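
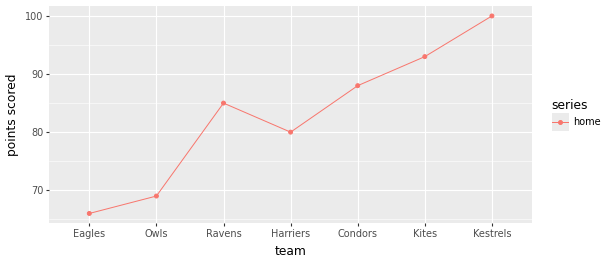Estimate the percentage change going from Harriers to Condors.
Harriers ≈ 80, Condors ≈ 90; (90 − 80) / 80 ≈ +12.5%.

≈ +12.5%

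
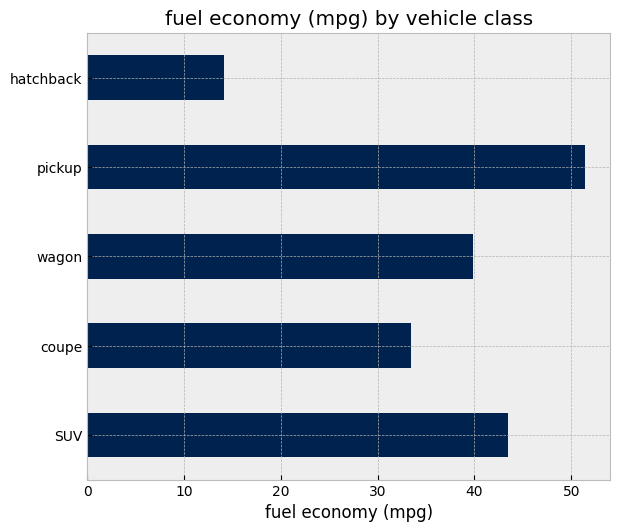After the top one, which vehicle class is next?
SUV

Top 3: pickup ≈ 50, SUV ≈ 45, wagon ≈ 40.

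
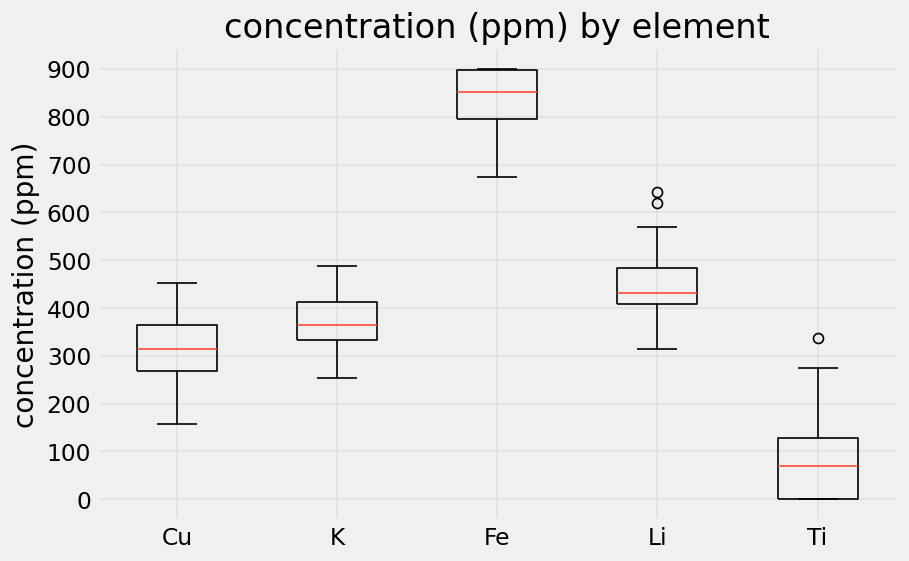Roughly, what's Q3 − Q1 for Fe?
Q3 ≈ 900, Q1 ≈ 800; IQR ≈ 100.

≈ 100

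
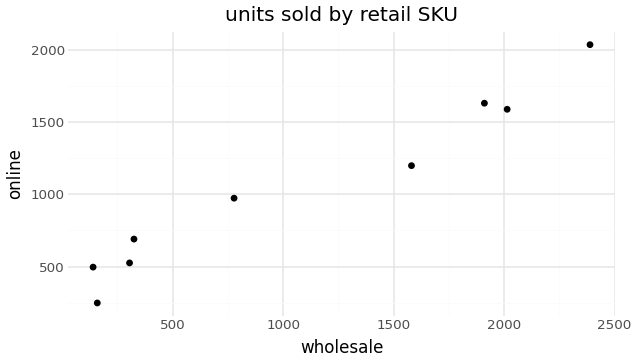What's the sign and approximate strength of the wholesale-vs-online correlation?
positive, strong

Points are positively correlated; strong (|r| ≈ 1.0).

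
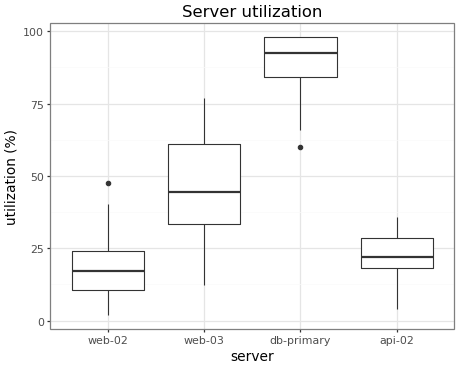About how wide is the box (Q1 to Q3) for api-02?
≈ 10

Q3 ≈ 30, Q1 ≈ 20; IQR ≈ 10.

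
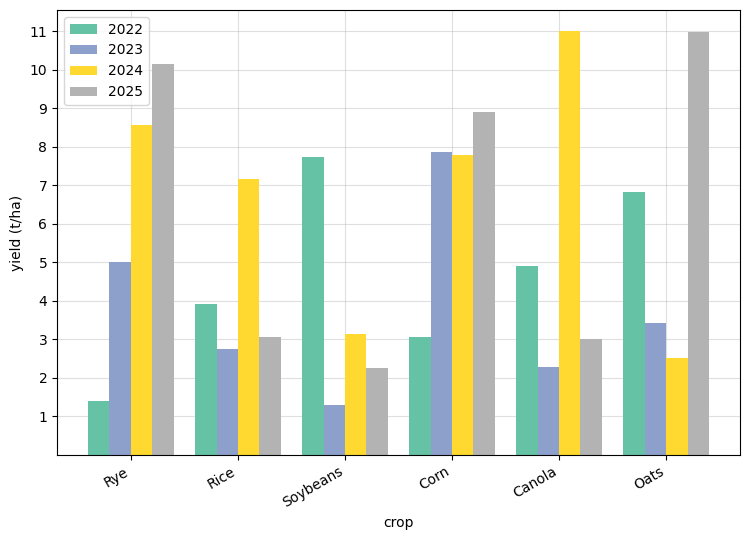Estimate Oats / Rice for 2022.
Oats ≈ 7, Rice ≈ 4; 7/4 ≈ 1.75.

≈ 1.75×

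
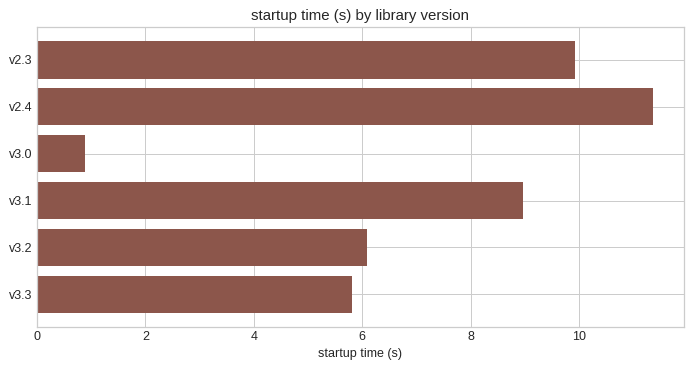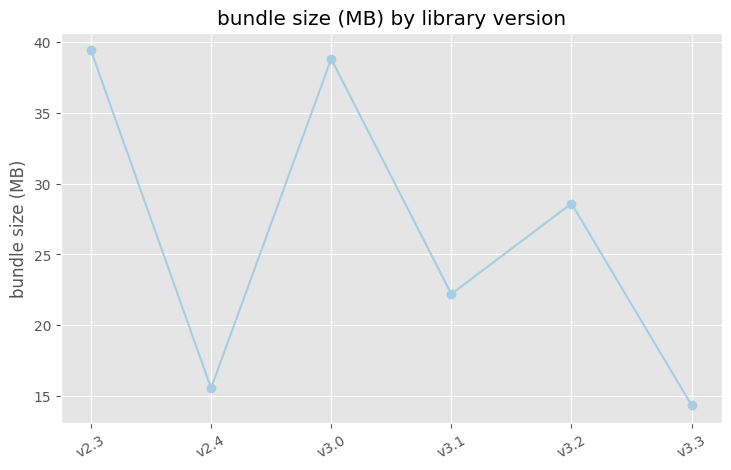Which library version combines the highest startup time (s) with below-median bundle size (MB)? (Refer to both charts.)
v2.4

Chart 2 median bundle size (MB) ≈ 25; below-median library versions: v2.4, v3.1, v3.3. Among those, v2.4 has the highest startup time (s) (≈ 12).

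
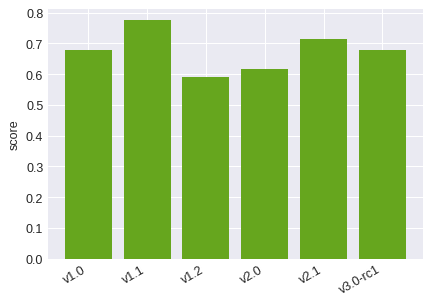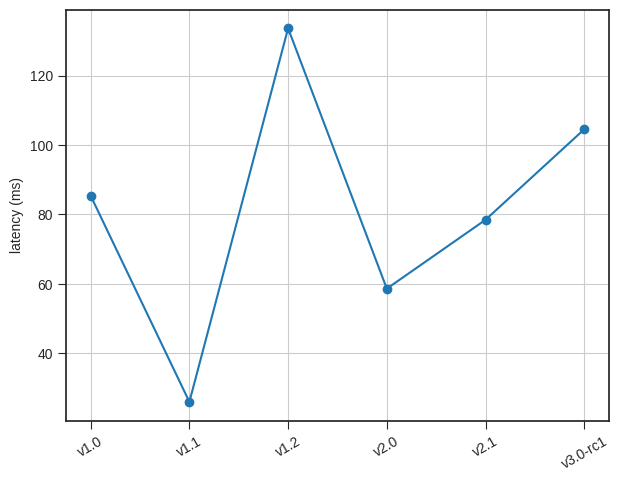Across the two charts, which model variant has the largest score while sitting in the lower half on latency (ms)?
Chart 2 median latency (ms) ≈ 80; below-median model variants: v1.1, v2.0, v2.1. Among those, v1.1 has the highest score (≈ 0.8).

v1.1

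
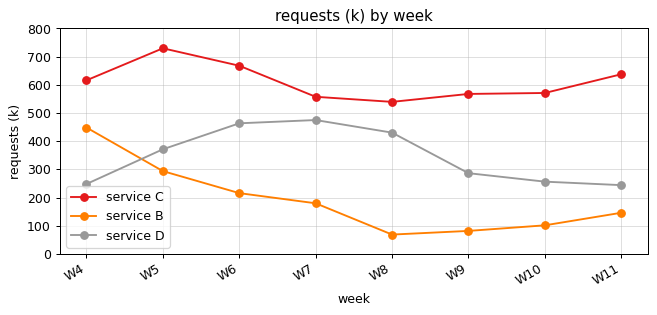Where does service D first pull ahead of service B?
W4: service D ≈ 200 vs service B ≈ 400 (not yet); W5: service D ≈ 400 vs service B ≈ 300 (first crossover).

W5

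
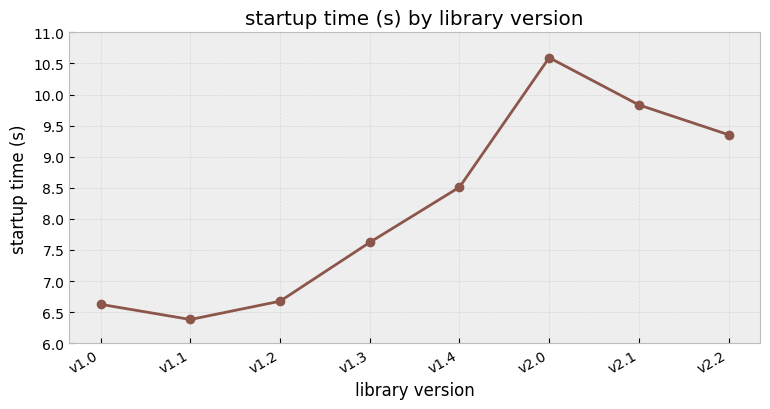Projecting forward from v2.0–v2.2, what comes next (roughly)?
≈ 9

Last three: 10.5, 10.0, 9.5 → slope ≈ -0.5/step → next ≈ 9.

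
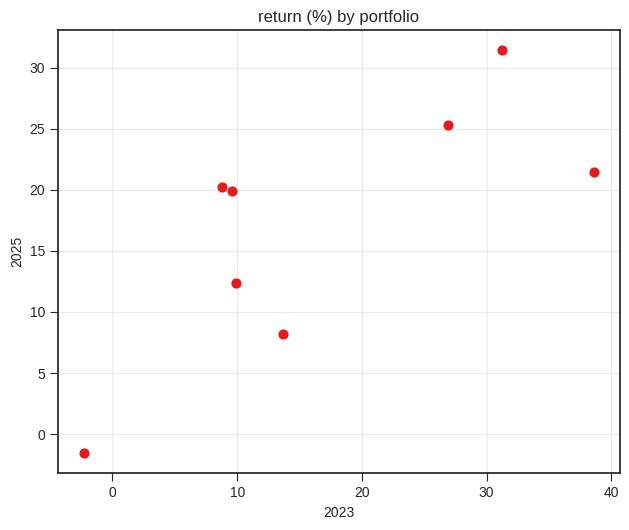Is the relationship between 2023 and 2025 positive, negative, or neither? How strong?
positive, strong

Points are positively correlated; strong (|r| ≈ 0.8).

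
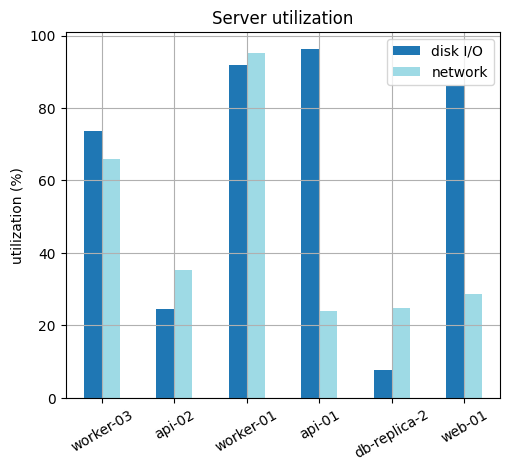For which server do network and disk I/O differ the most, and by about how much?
api-01, ≈ 80 %

api-01: network ≈ 20, disk I/O ≈ 100 → gap ≈ 80. Next-largest (web-01) is only ≈ 60.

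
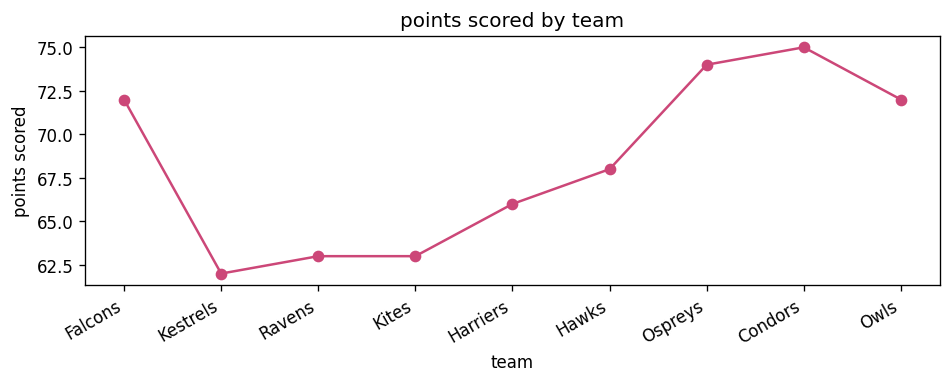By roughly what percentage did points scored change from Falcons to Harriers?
Falcons ≈ 72, Harriers ≈ 66; (66 − 72) / 72 ≈ -8.3%.

≈ -8.3%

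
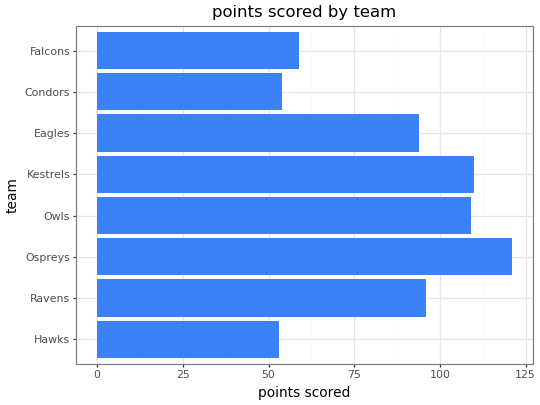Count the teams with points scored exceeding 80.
5

Above 80: Ravens, Ospreys, Owls, Kestrels, Eagles.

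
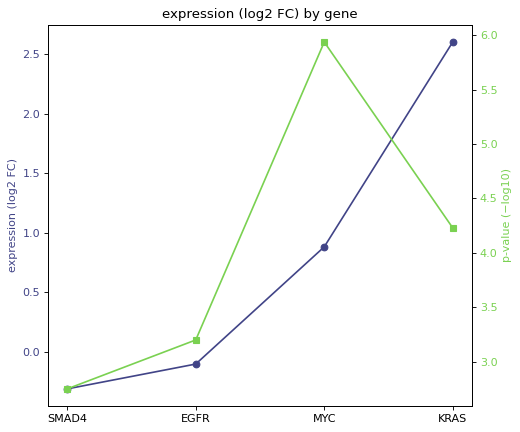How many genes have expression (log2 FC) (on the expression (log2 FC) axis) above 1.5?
Above 1.5: KRAS.

1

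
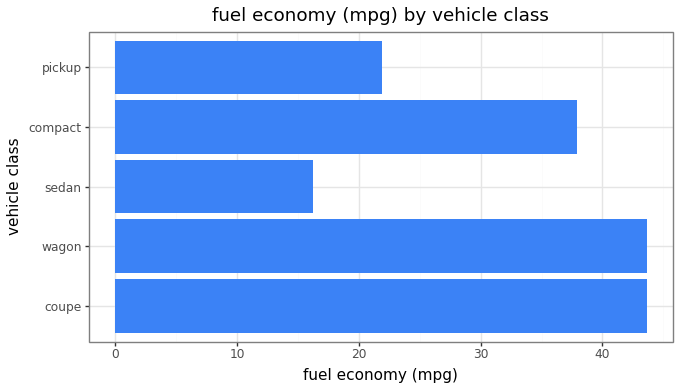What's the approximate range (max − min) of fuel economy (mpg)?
≈ 30

Max wagon ≈ 45, min sedan ≈ 15; range ≈ 30.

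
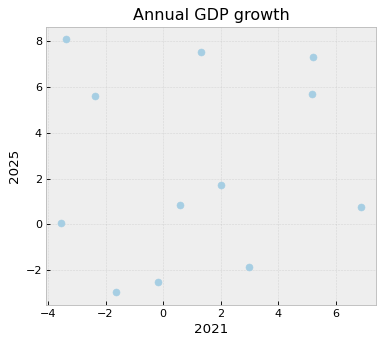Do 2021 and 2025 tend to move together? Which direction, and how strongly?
no clear correlation

Points are roughly uncorrelated; weak (|r| ≈ 0.1).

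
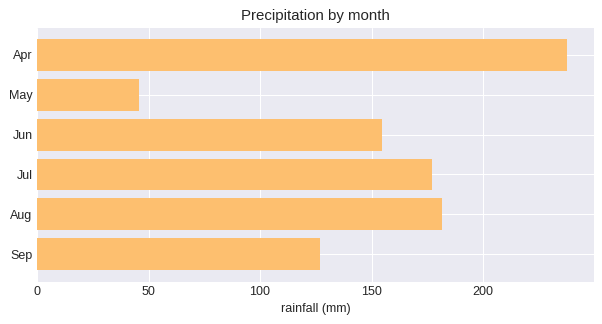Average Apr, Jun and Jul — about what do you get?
≈ 193

(240 + 160 + 180) / 3 ≈ 193.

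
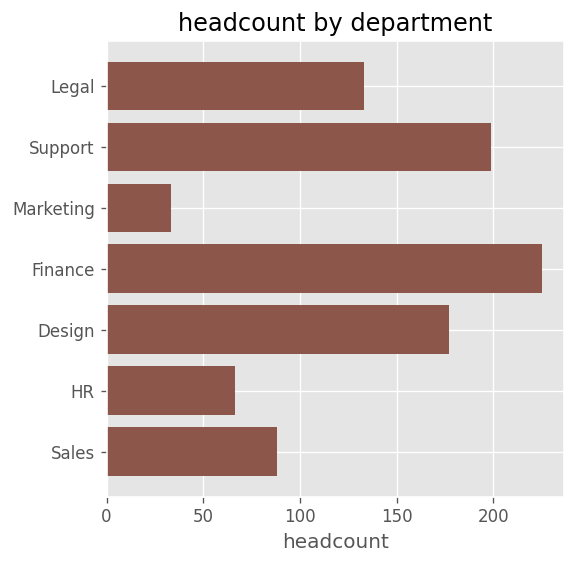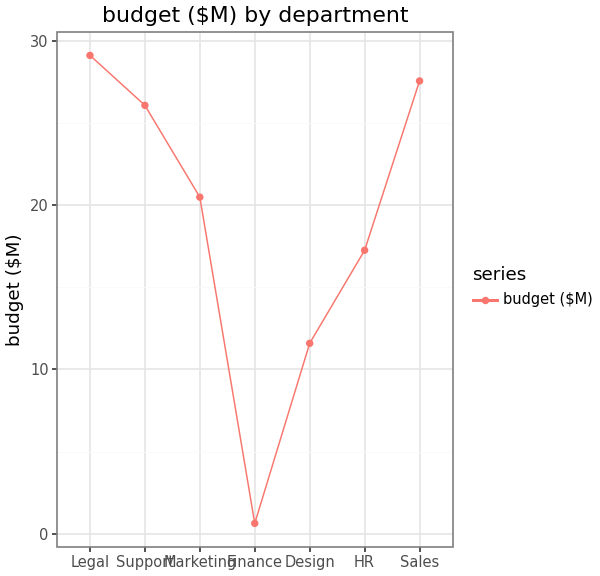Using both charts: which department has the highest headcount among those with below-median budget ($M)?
Finance

Chart 2 median budget ($M) ≈ 20; below-median departments: Finance, Design, HR. Among those, Finance has the highest headcount (≈ 225).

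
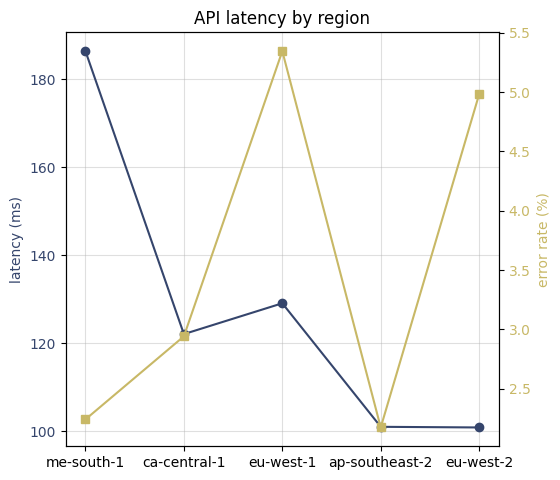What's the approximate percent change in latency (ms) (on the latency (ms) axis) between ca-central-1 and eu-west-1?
≈ +8.3%

ca-central-1 ≈ 120, eu-west-1 ≈ 130; (130 − 120) / 120 ≈ +8.3%.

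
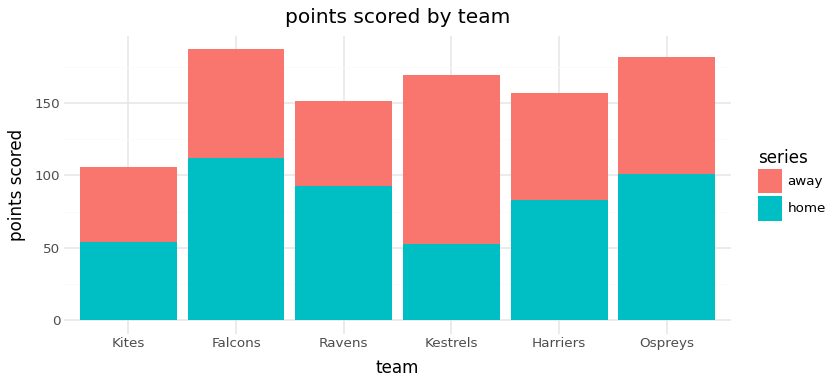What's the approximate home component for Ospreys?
home top ≈ 100, bottom ≈ 0; segment ≈ 100.

≈ 100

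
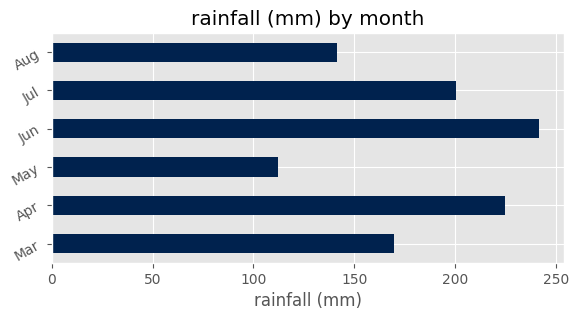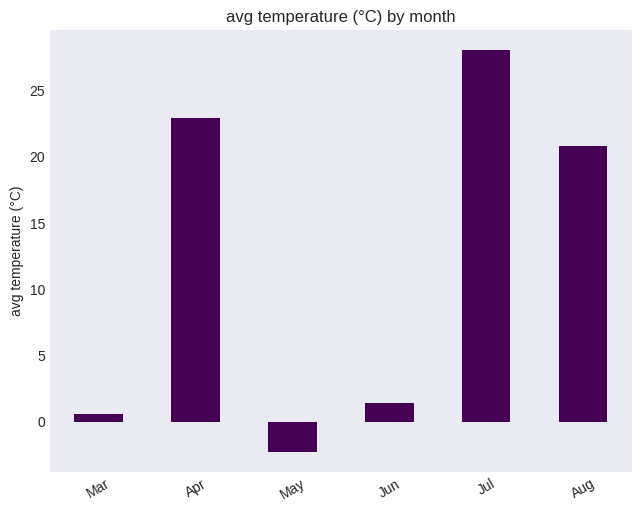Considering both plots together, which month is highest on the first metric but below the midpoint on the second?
Jun

Chart 2 median avg temperature (°C) ≈ 10; below-median months: Mar, May, Jun. Among those, Jun has the highest rainfall (mm) (≈ 250).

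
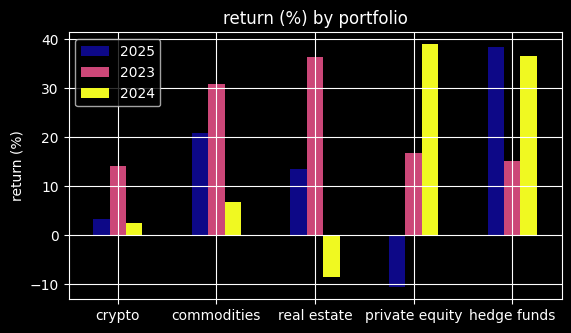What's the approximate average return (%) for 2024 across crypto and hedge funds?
≈ 18

(0 + 35) / 2 ≈ 18.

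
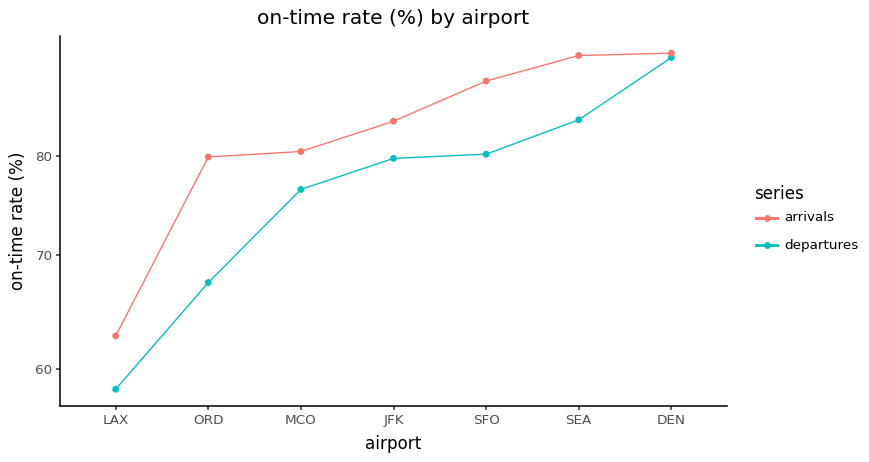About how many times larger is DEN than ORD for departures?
DEN ≈ 90, ORD ≈ 65; 90/65 ≈ 1.38.

≈ 1.38×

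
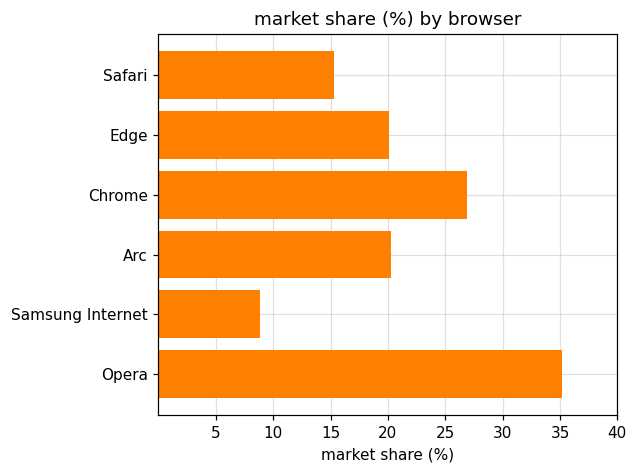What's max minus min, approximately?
Max Opera ≈ 35, min Samsung Internet ≈ 10; range ≈ 25.

≈ 25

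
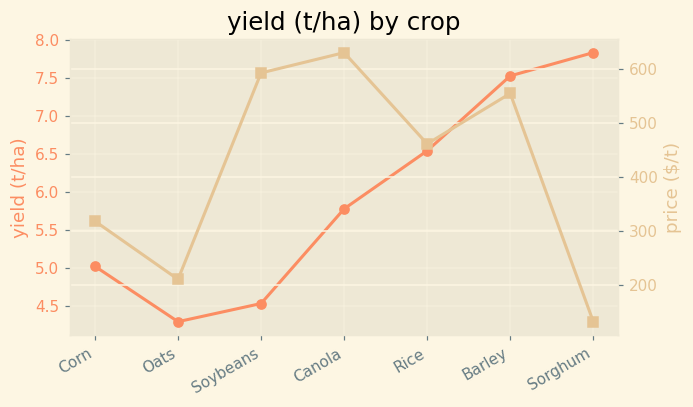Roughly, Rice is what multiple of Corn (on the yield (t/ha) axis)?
Rice ≈ 6.5, Corn ≈ 5.0; 6.5/5.0 ≈ 1.3.

≈ 1.3×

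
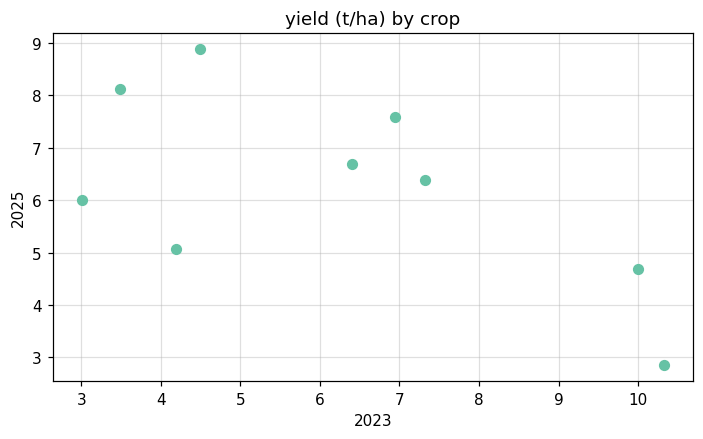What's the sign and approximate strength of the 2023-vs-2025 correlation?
Points are negatively correlated; moderate (|r| ≈ 0.6).

negative, moderate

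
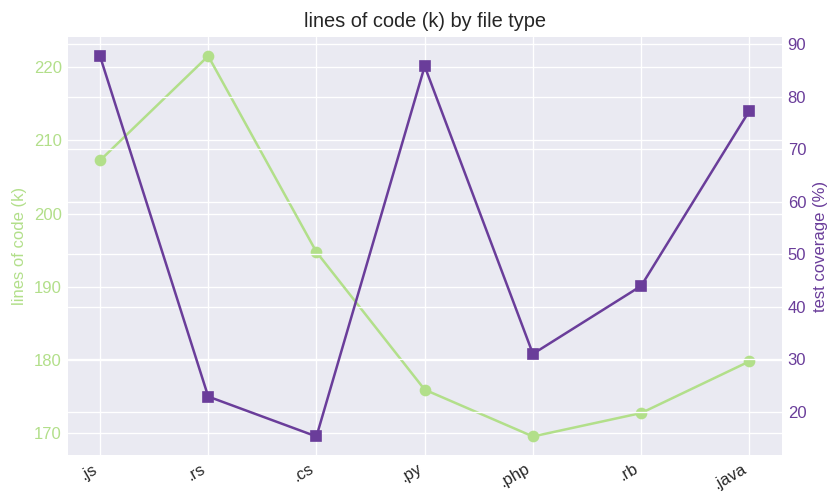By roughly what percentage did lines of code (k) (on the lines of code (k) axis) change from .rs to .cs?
≈ -11.4%

.rs ≈ 220, .cs ≈ 195; (195 − 220) / 220 ≈ -11.4%.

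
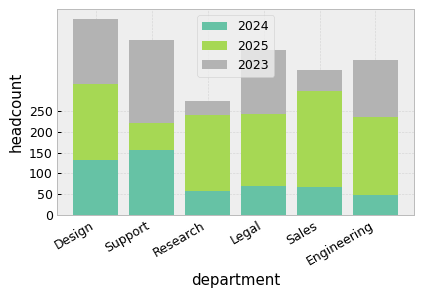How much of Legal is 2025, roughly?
≈ 200

2025 top ≈ 250, bottom ≈ 50; segment ≈ 200.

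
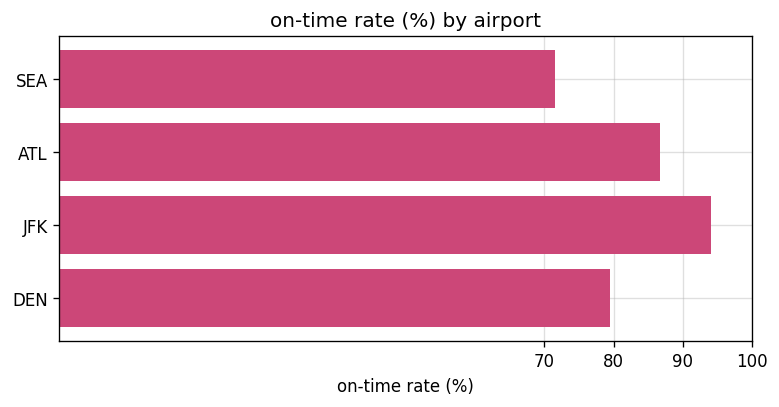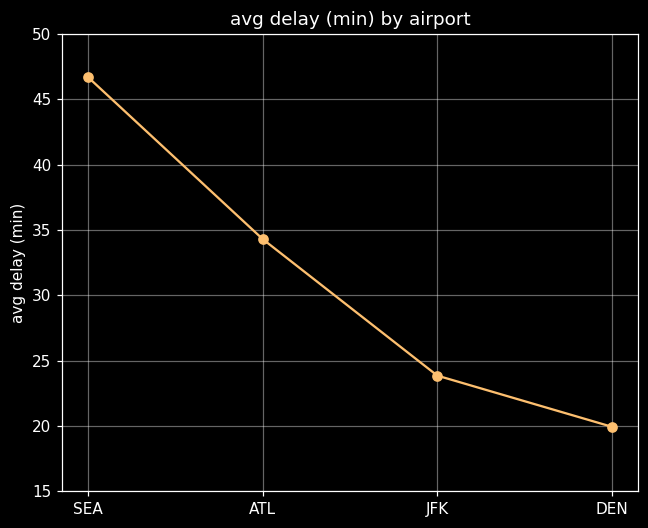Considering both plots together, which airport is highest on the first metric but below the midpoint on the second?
Chart 2 median avg delay (min) ≈ 30; below-median airports: JFK, DEN. Among those, JFK has the highest on-time rate (%) (≈ 90).

JFK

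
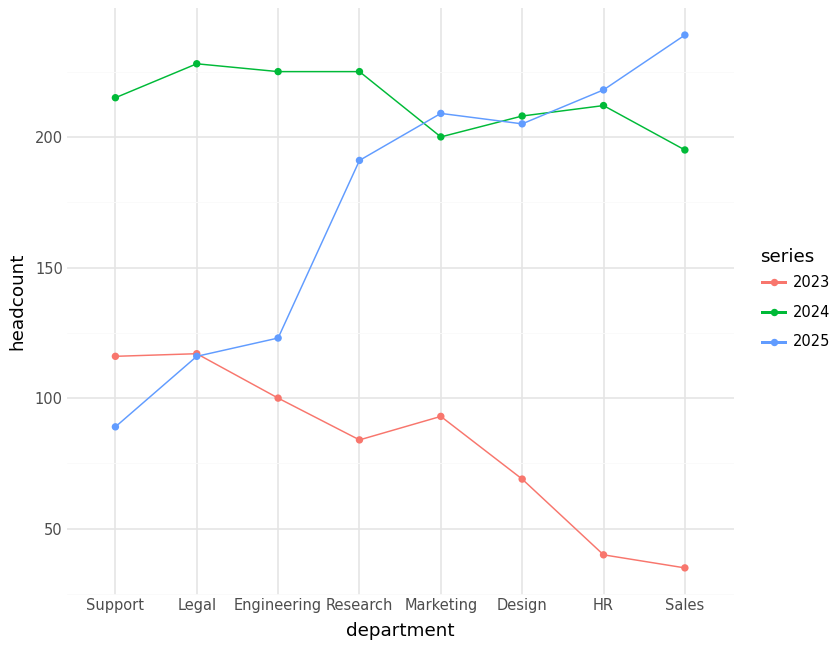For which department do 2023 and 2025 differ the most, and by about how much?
Sales: 2023 ≈ 40, 2025 ≈ 240 → gap ≈ 200. Next-largest (HR) is only ≈ 180.

Sales, ≈ 200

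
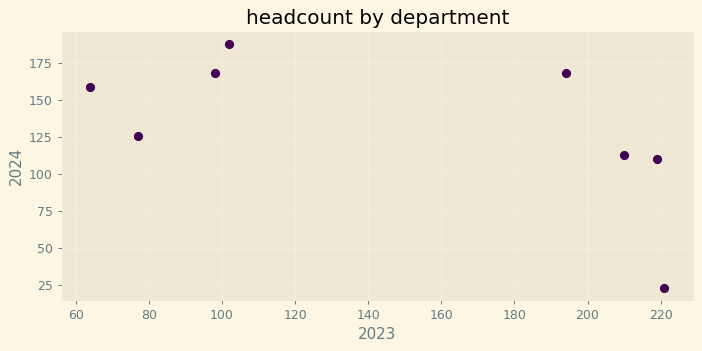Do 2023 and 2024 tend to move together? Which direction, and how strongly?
negative, moderate

Points are negatively correlated; moderate (|r| ≈ 0.6).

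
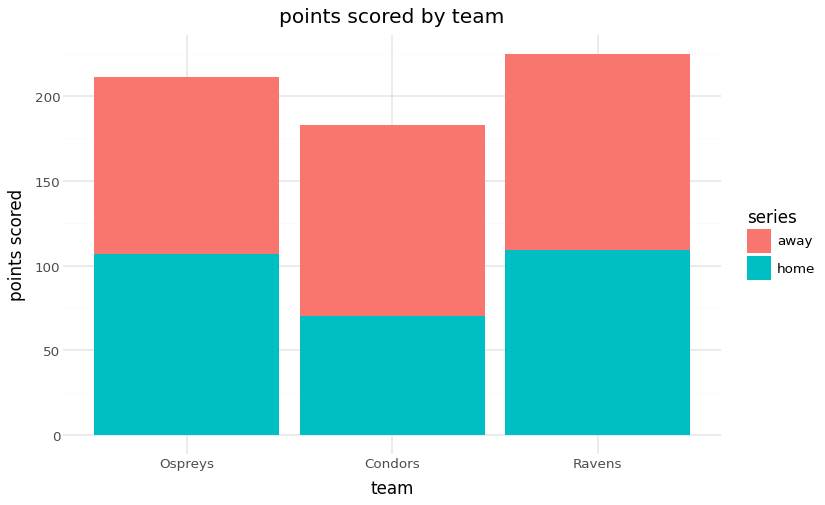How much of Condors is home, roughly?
≈ 80

home top ≈ 80, bottom ≈ 0; segment ≈ 80.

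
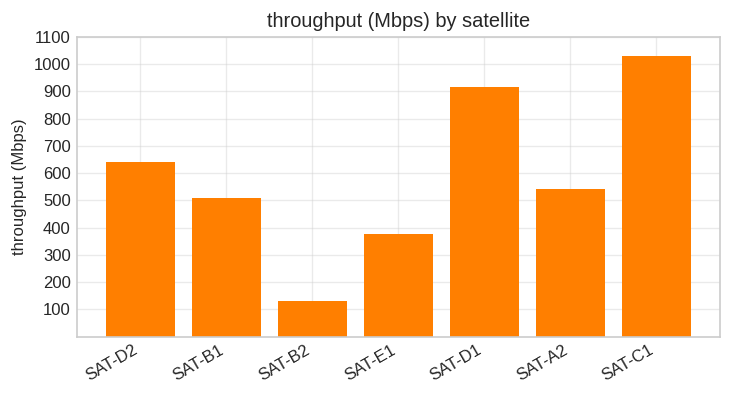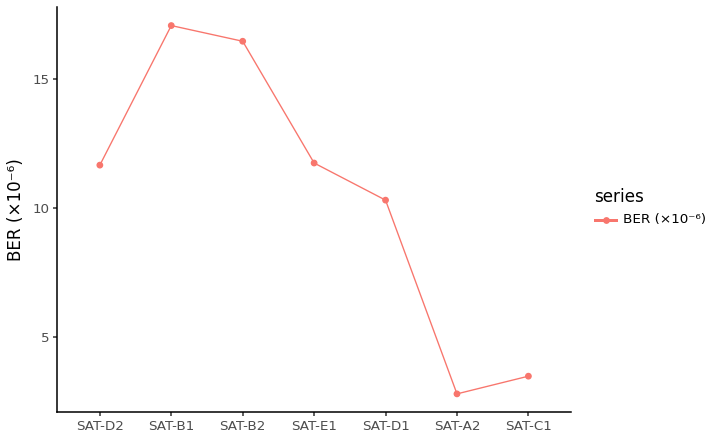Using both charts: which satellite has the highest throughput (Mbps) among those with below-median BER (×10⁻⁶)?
Chart 2 median BER (×10⁻⁶) ≈ 12; below-median satellites: SAT-D1, SAT-A2, SAT-C1. Among those, SAT-C1 has the highest throughput (Mbps) (≈ 1000).

SAT-C1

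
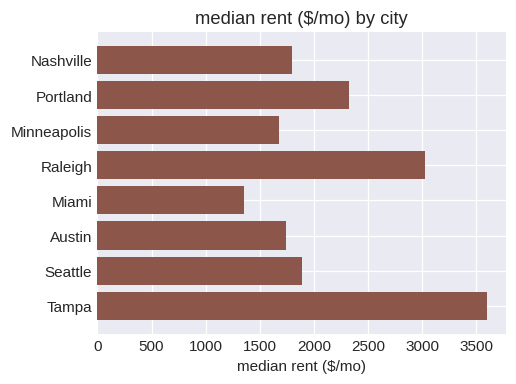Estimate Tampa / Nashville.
≈ 1.75×

Tampa ≈ 3500, Nashville ≈ 2000; 3500/2000 ≈ 1.75.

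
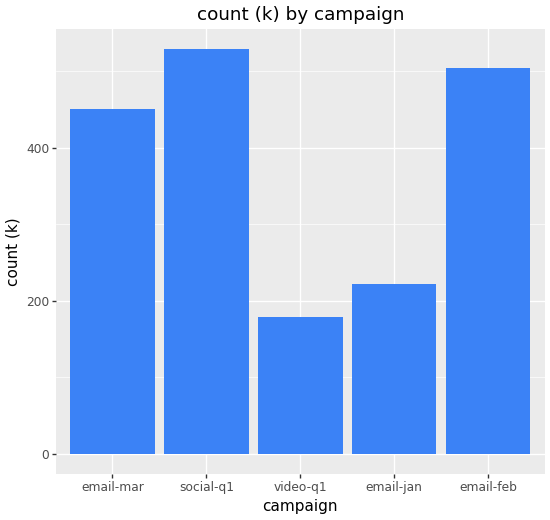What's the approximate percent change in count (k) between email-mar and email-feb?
≈ +11.1%

email-mar ≈ 450, email-feb ≈ 500; (500 − 450) / 450 ≈ +11.1%.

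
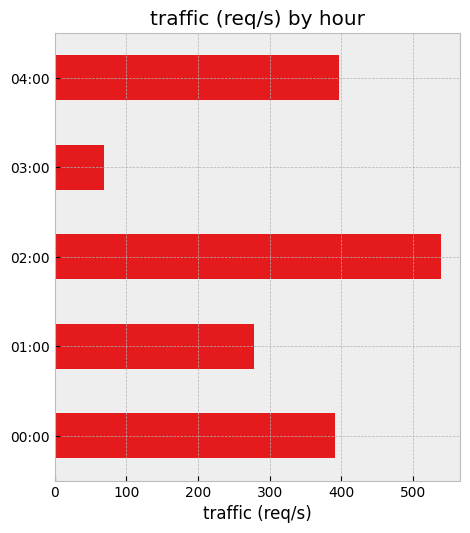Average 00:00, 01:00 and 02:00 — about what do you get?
≈ 417

(400 + 300 + 550) / 3 ≈ 417.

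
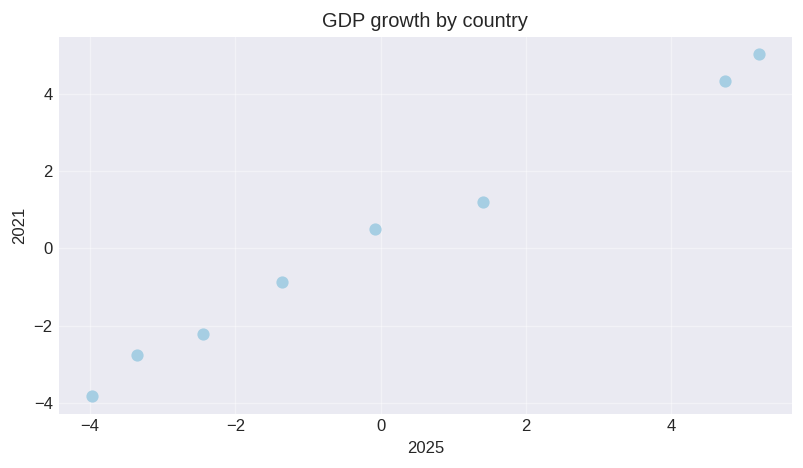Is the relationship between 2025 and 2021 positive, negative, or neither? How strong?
Points are positively correlated; strong (|r| ≈ 1.0).

positive, strong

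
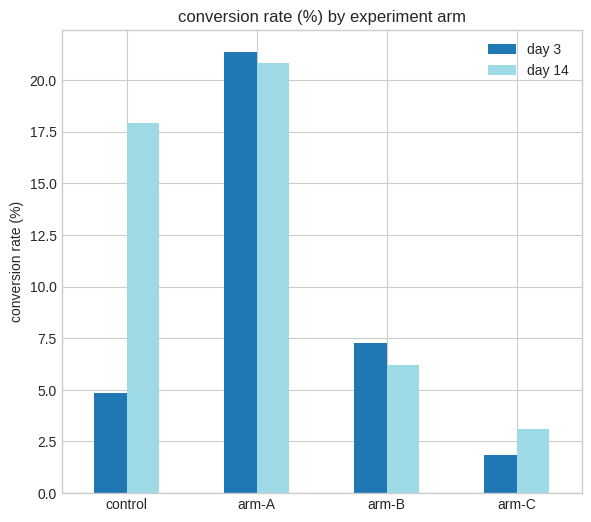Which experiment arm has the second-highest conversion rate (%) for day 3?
Top 3 for day 3: arm-A ≈ 22, arm-B ≈ 8, control ≈ 4.

arm-B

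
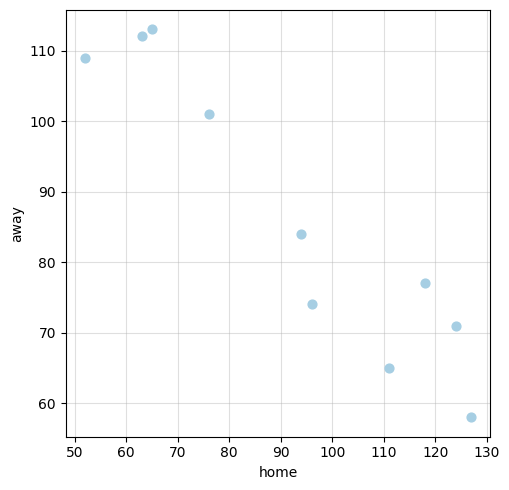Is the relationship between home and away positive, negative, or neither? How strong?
negative, strong

Points are negatively correlated; strong (|r| ≈ 0.9).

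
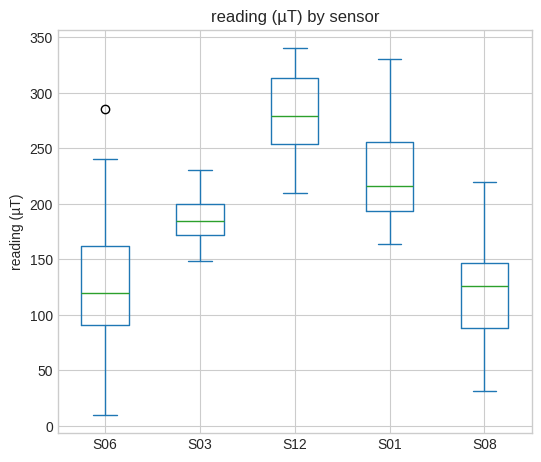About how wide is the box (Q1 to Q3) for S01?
Q3 ≈ 260, Q1 ≈ 200; IQR ≈ 60.

≈ 60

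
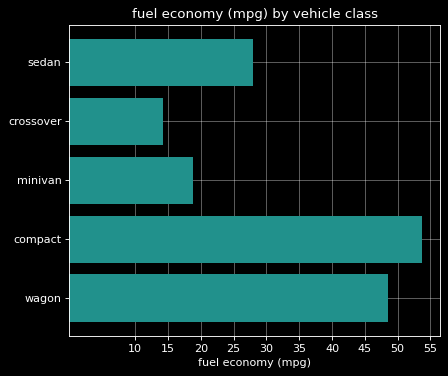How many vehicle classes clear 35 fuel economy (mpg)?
2

Above 35: compact, wagon.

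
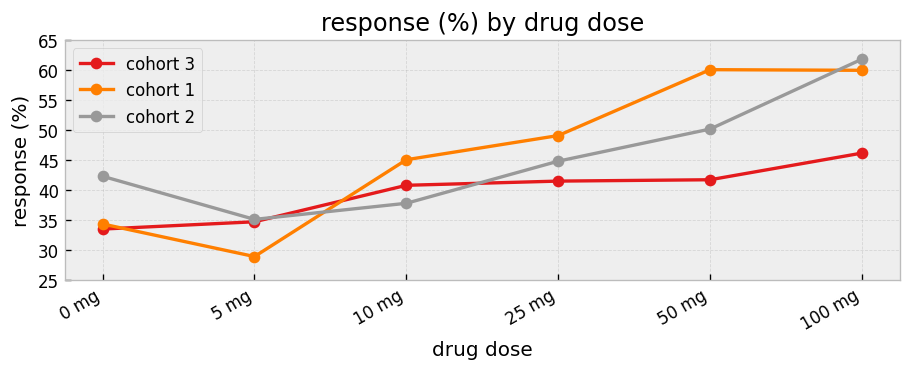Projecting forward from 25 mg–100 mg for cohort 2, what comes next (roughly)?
≈ 67.5

Last three: 45, 50, 60 → slope ≈ 7.5/step → next ≈ 67.5.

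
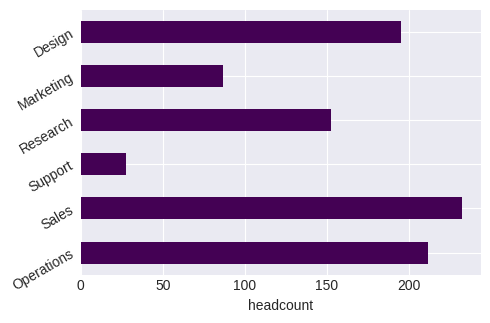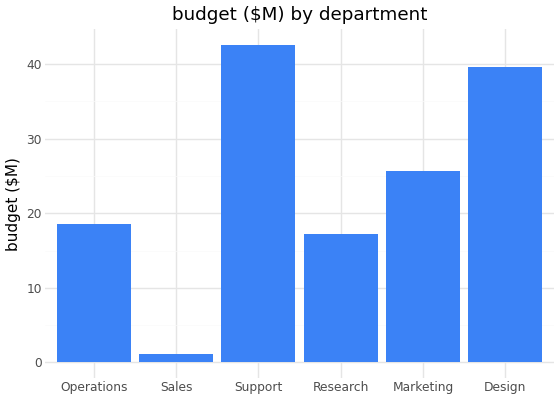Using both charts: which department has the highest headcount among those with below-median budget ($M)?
Chart 2 median budget ($M) ≈ 20; below-median departments: Operations, Sales, Research. Among those, Sales has the highest headcount (≈ 225).

Sales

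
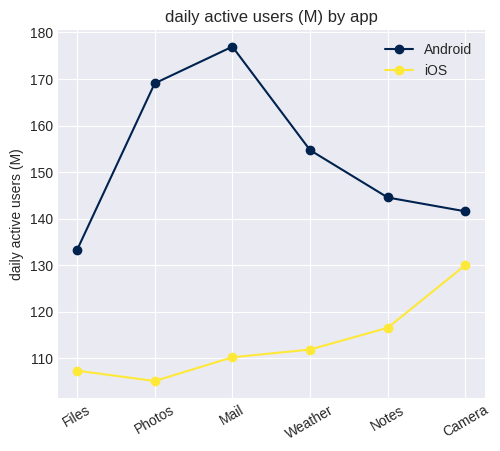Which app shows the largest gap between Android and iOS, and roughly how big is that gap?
Mail: Android ≈ 180, iOS ≈ 110 → gap ≈ 70. Next-largest (Photos) is only ≈ 60.

Mail, ≈ 70 M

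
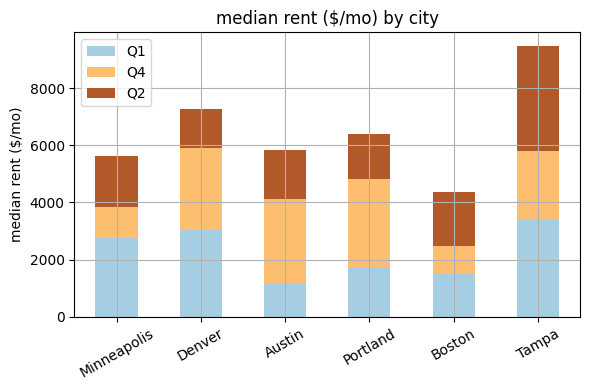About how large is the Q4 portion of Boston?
≈ 1000

Q4 top ≈ 2000, bottom ≈ 1000; segment ≈ 1000.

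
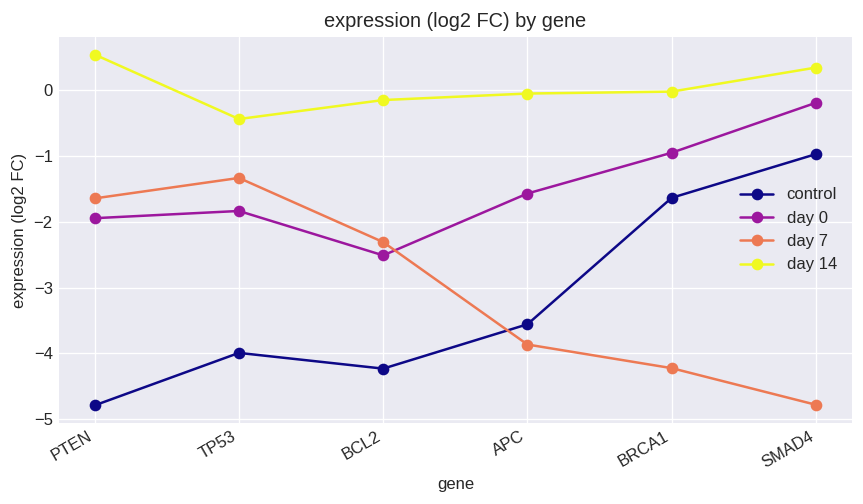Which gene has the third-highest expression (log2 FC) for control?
APC

Top 4 for control: SMAD4 ≈ -1.0, BRCA1 ≈ -1.5, APC ≈ -3.5, TP53 ≈ -4.0.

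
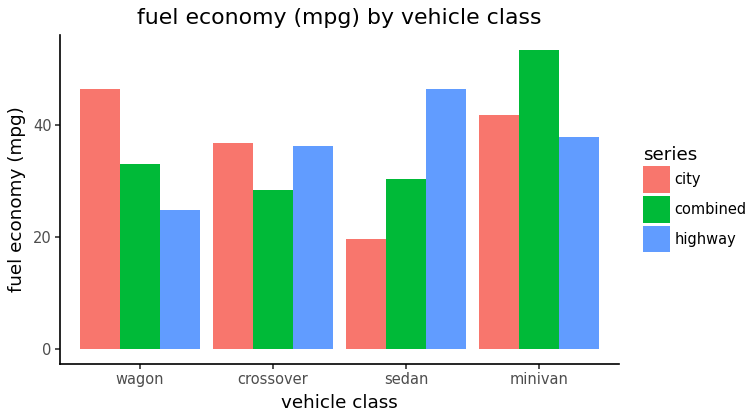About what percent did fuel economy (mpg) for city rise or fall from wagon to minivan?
wagon ≈ 45, minivan ≈ 40; (40 − 45) / 45 ≈ -11.1%.

≈ -11.1%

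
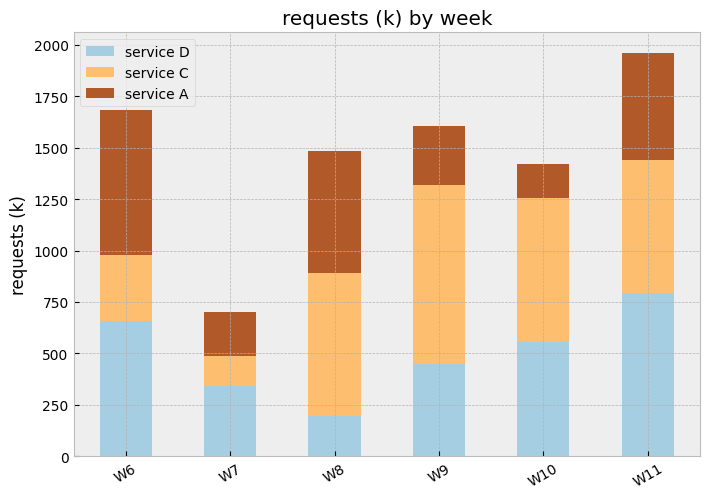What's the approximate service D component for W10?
service D top ≈ 600, bottom ≈ 0; segment ≈ 600.

≈ 600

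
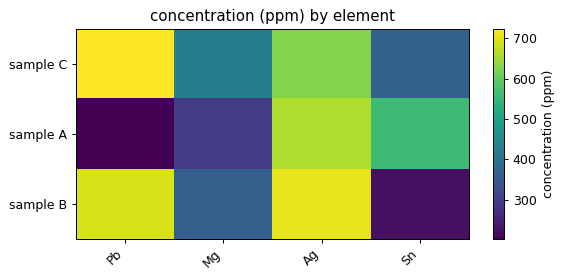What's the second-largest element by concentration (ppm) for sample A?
Sn

Top 3 for sample A: Ag ≈ 650, Sn ≈ 550, Mg ≈ 300.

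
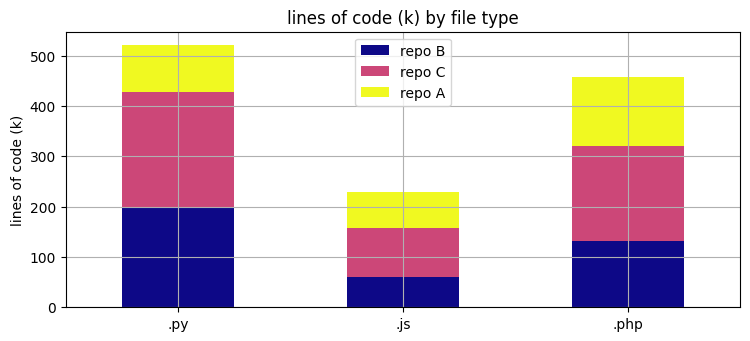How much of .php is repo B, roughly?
≈ 150

repo B top ≈ 150, bottom ≈ 0; segment ≈ 150.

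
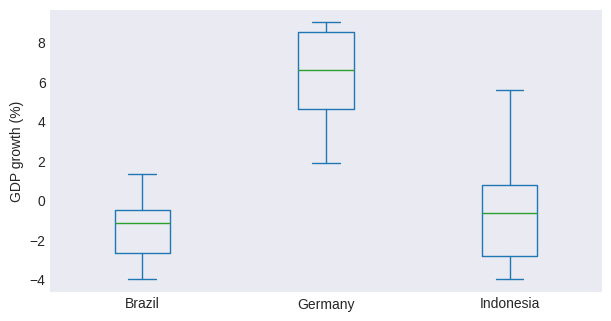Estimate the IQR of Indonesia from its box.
Q3 ≈ 1, Q1 ≈ -3; IQR ≈ 4.

≈ 4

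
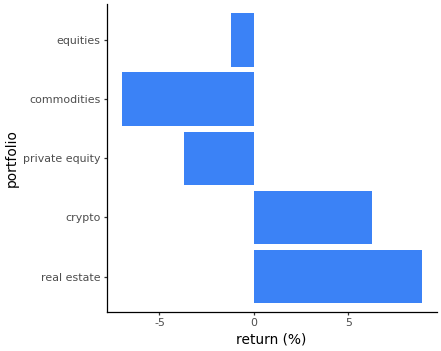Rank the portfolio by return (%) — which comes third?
equities

Top 4: real estate ≈ 8, crypto ≈ 6, equities ≈ -2, private equity ≈ -4.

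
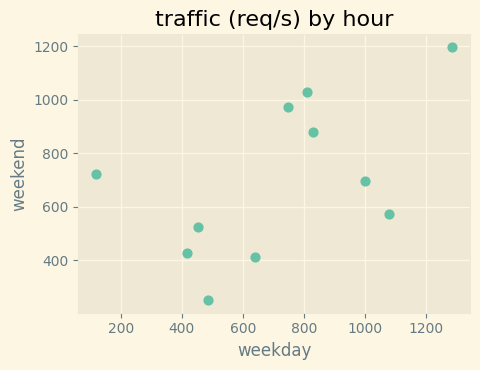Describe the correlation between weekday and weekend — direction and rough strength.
Points are positively correlated; moderate (|r| ≈ 0.5).

positive, moderate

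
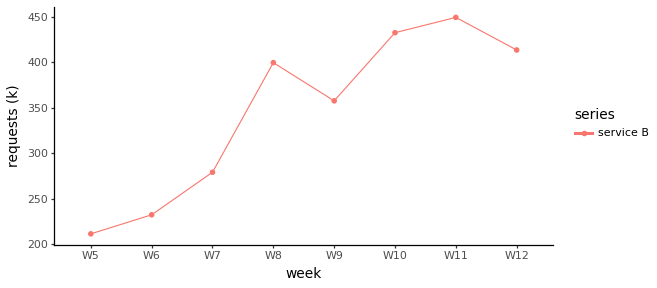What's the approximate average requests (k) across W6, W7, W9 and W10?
(240 + 280 + 360 + 440) / 4 ≈ 330.

≈ 330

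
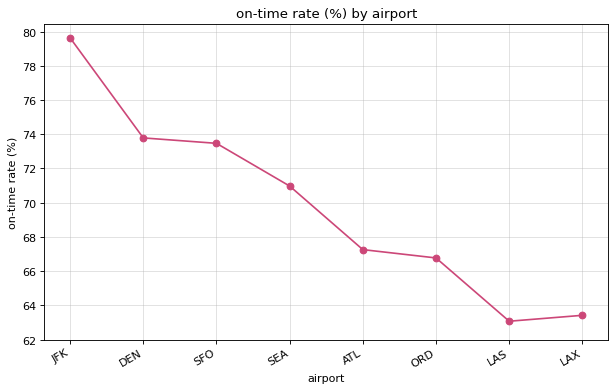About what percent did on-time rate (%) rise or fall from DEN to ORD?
DEN ≈ 74, ORD ≈ 66; (66 − 74) / 74 ≈ -10.8%.

≈ -10.8%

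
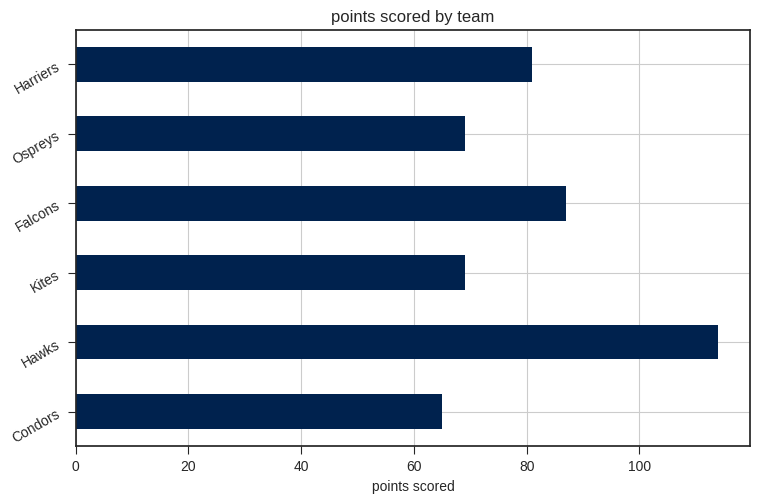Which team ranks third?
Top 4: Hawks ≈ 110, Falcons ≈ 90, Harriers ≈ 80, Ospreys ≈ 70.

Harriers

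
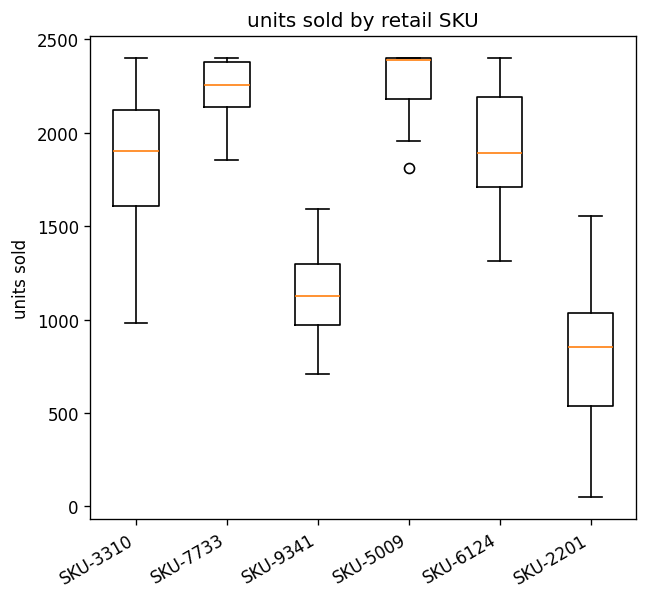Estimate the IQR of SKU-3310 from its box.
≈ 600

Q3 ≈ 2200, Q1 ≈ 1600; IQR ≈ 600.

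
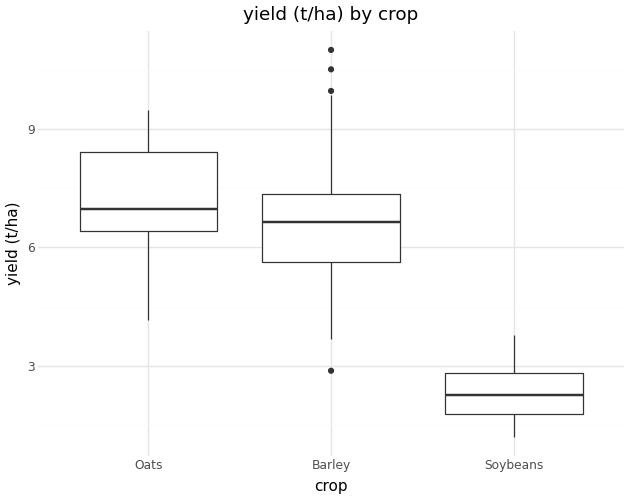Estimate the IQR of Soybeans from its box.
Q3 ≈ 3.0, Q1 ≈ 2.0; IQR ≈ 1.0.

≈ 1.0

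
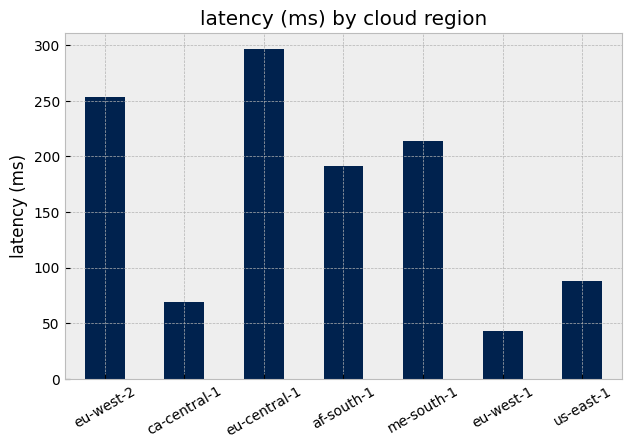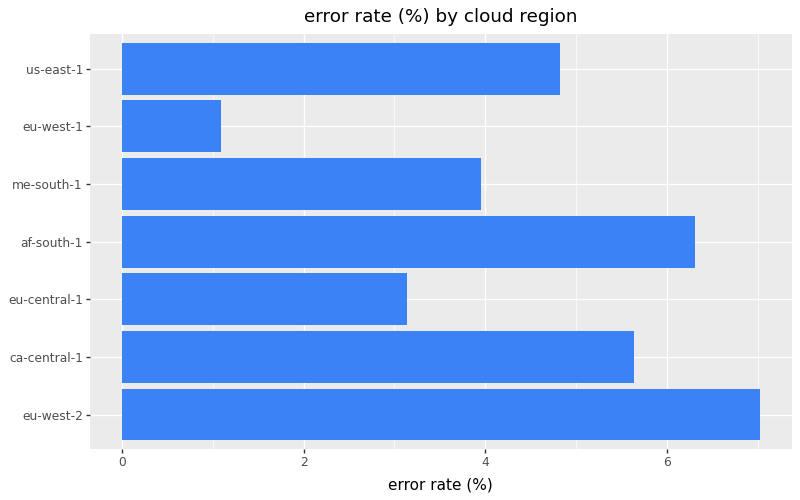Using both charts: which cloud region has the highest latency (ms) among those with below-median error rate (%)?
eu-central-1

Chart 2 median error rate (%) ≈ 5; below-median cloud regions: eu-central-1, me-south-1, eu-west-1. Among those, eu-central-1 has the highest latency (ms) (≈ 300).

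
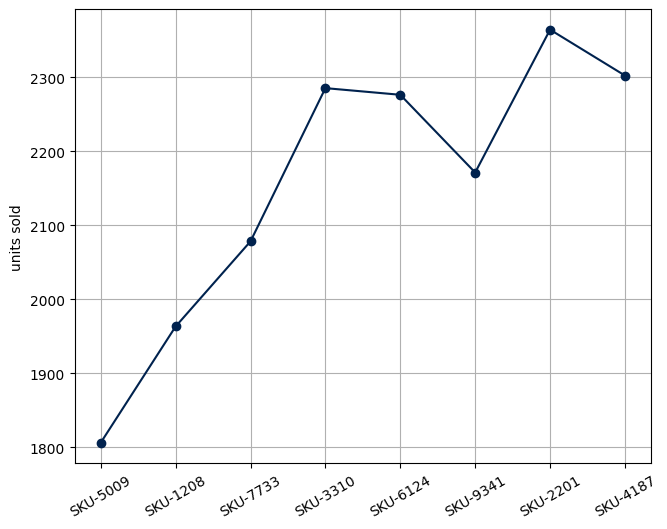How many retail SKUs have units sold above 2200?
Above 2200: SKU-3310, SKU-6124, SKU-2201, SKU-4187.

4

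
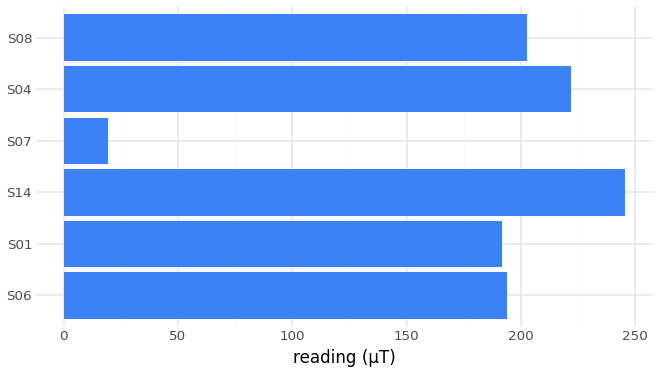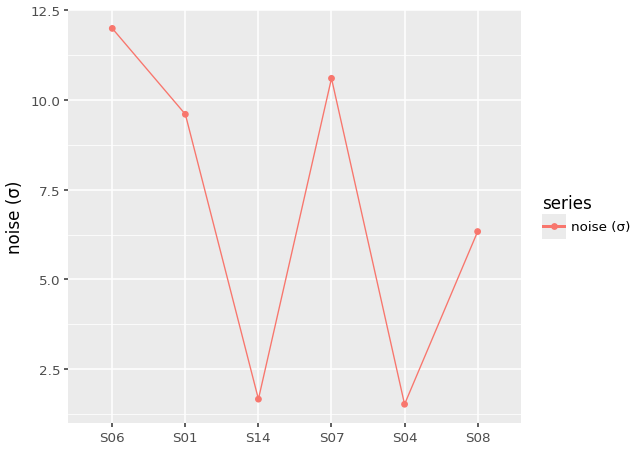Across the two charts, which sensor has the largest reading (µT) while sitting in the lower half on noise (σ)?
S14

Chart 2 median noise (σ) ≈ 8; below-median sensors: S14, S04, S08. Among those, S14 has the highest reading (µT) (≈ 250).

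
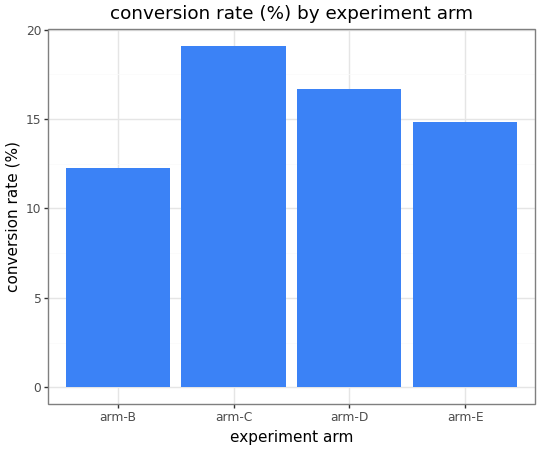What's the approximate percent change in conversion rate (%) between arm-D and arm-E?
arm-D ≈ 16, arm-E ≈ 14; (14 − 16) / 16 ≈ -12.5%.

≈ -12.5%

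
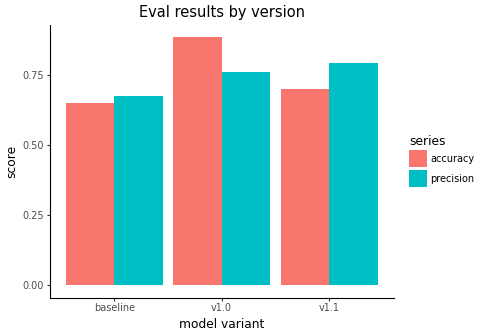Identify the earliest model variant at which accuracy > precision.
v1.0

baseline: accuracy ≈ 0.7 vs precision ≈ 0.7 (not yet); v1.0: accuracy ≈ 0.9 vs precision ≈ 0.8 (first crossover).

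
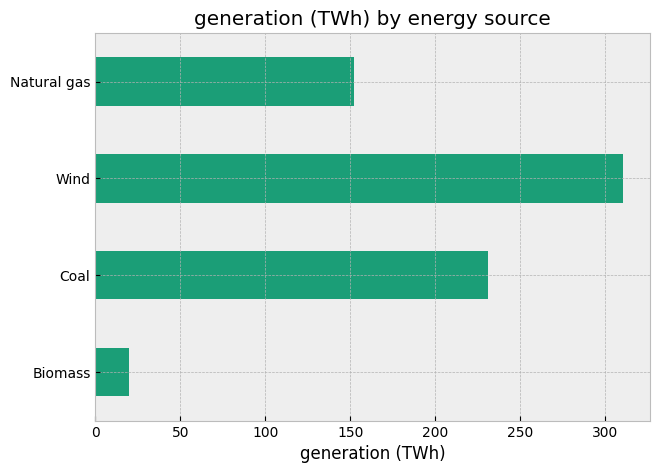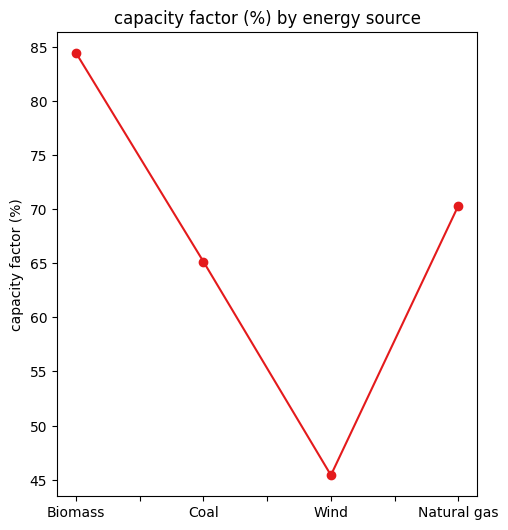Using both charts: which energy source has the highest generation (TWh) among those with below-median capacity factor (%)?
Wind

Chart 2 median capacity factor (%) ≈ 70; below-median energy sources: Coal, Wind. Among those, Wind has the highest generation (TWh) (≈ 300).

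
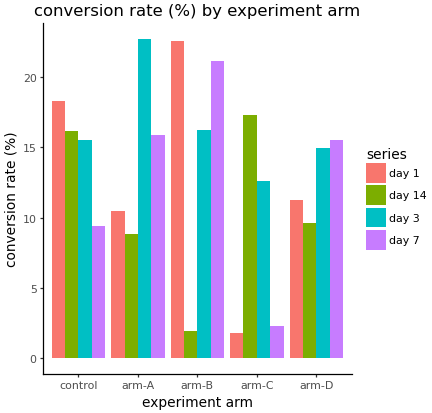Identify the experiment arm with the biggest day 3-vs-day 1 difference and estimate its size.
arm-A: day 3 ≈ 22, day 1 ≈ 10 → gap ≈ 12. Next-largest (arm-C) is only ≈ 10.

arm-A, ≈ 12 %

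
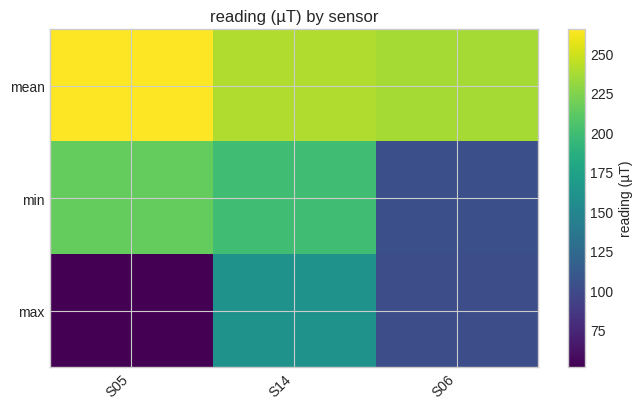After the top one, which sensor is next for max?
S06

Top 3 for max: S14 ≈ 160, S06 ≈ 100, S05 ≈ 60.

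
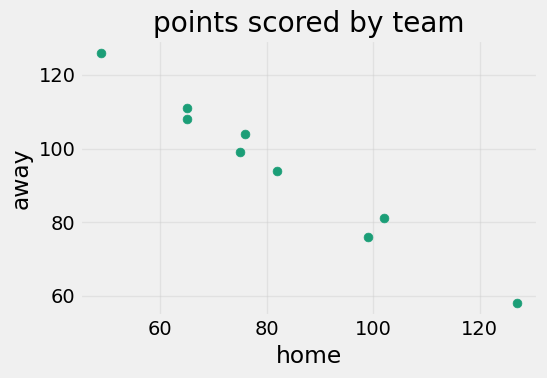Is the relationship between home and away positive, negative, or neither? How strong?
Points are negatively correlated; strong (|r| ≈ 1.0).

negative, strong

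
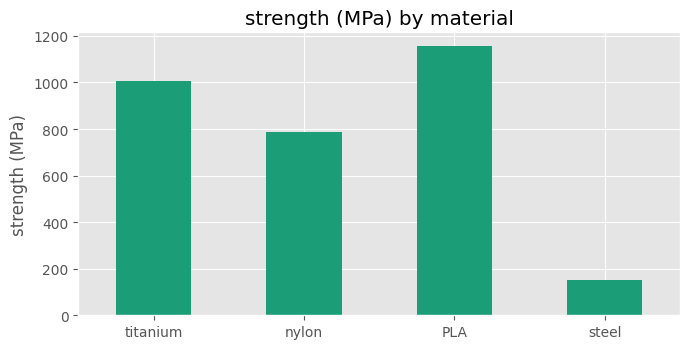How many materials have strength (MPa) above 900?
Above 900: titanium, PLA.

2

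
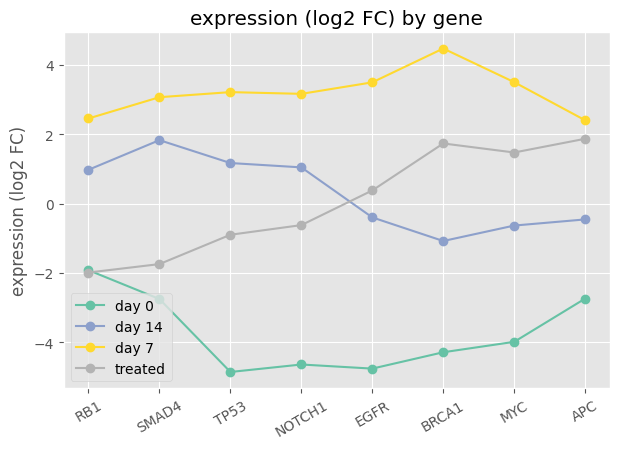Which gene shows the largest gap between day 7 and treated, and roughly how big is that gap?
SMAD4, ≈ 5 log2 FC

SMAD4: day 7 ≈ 3, treated ≈ -2 → gap ≈ 5. Next-largest (RB1) is only ≈ 4.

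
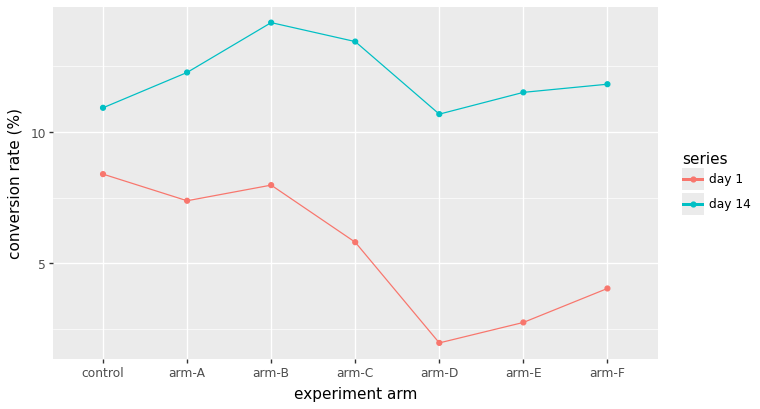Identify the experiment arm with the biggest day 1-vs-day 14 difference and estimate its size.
arm-E, ≈ 10 %

arm-E: day 1 ≈ 2, day 14 ≈ 12 → gap ≈ 10. Next-largest (arm-D) is only ≈ 8.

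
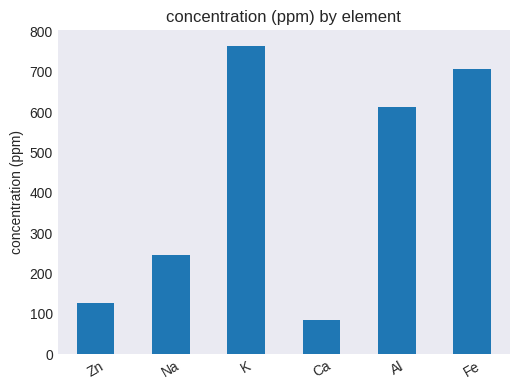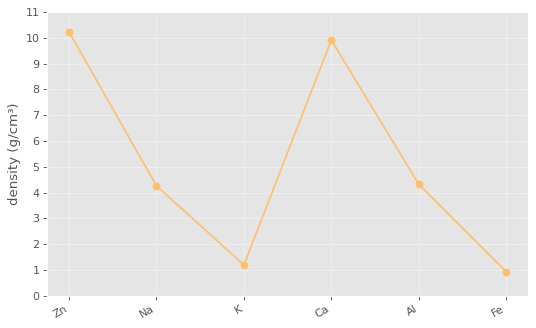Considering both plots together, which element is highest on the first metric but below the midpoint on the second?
K

Chart 2 median density (g/cm³) ≈ 4; below-median elements: Na, K, Fe. Among those, K has the highest concentration (ppm) (≈ 800).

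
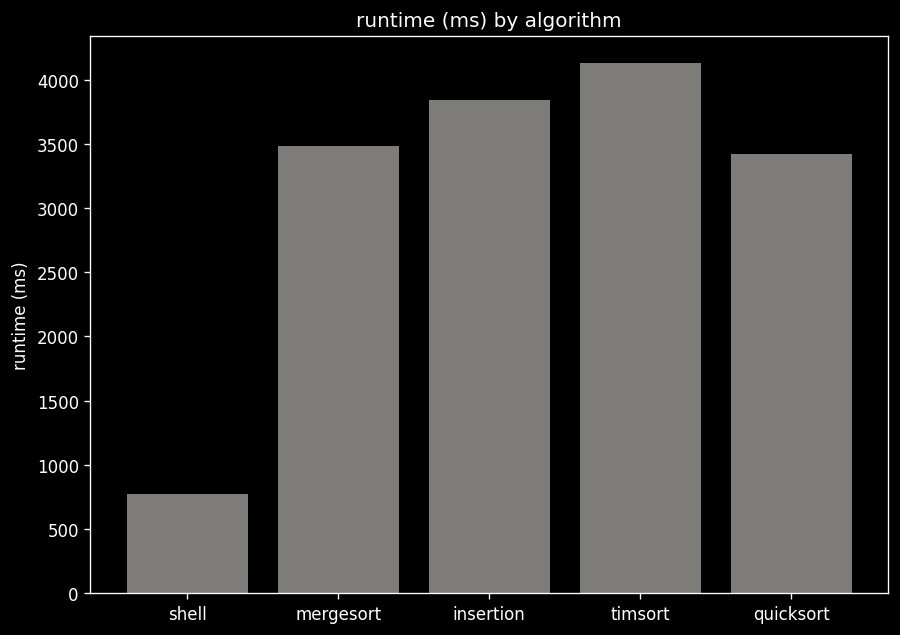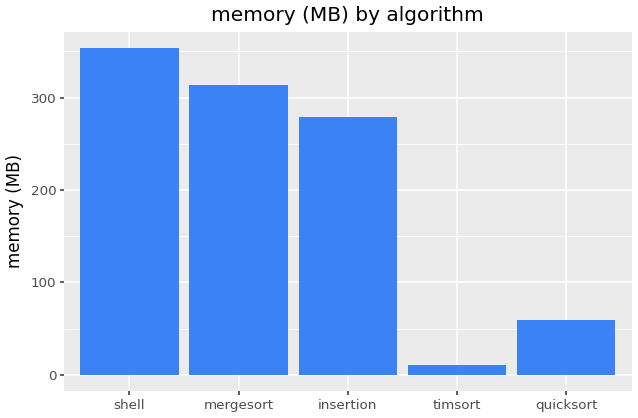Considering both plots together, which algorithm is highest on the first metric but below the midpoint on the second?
Chart 2 median memory (MB) ≈ 300; below-median algorithms: timsort, quicksort. Among those, timsort has the highest runtime (ms) (≈ 4000).

timsort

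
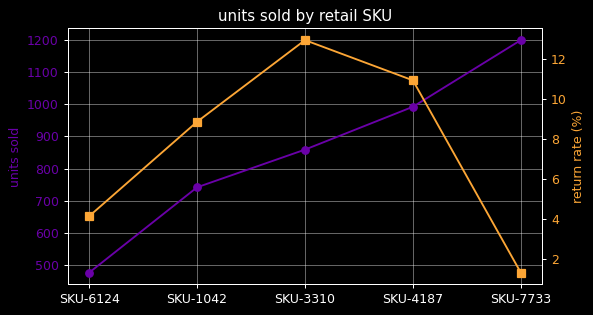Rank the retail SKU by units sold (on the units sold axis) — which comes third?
Top 4 (on the units sold axis): SKU-7733 ≈ 1200, SKU-4187 ≈ 1000, SKU-3310 ≈ 900, SKU-1042 ≈ 700.

SKU-3310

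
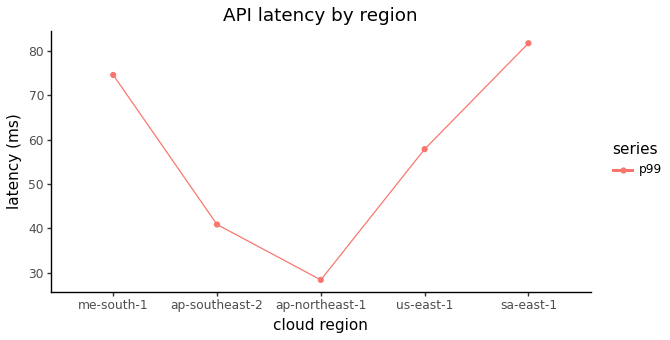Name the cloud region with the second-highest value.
me-south-1

Top 3: sa-east-1 ≈ 80, me-south-1 ≈ 75, us-east-1 ≈ 60.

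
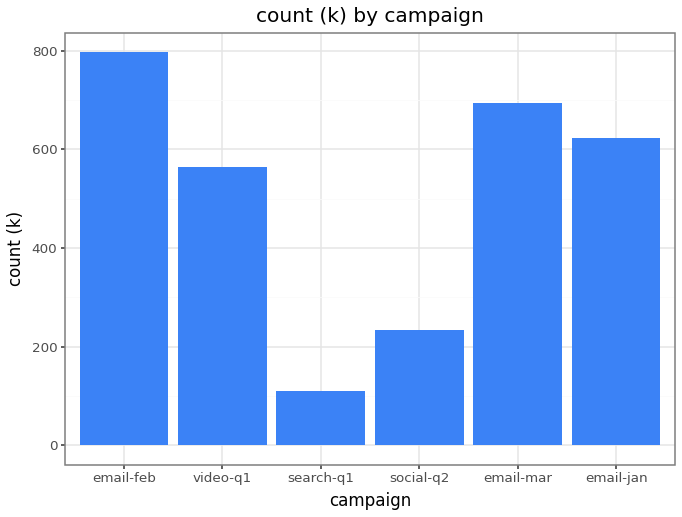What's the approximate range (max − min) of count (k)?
Max email-feb ≈ 800, min search-q1 ≈ 100; range ≈ 700.

≈ 700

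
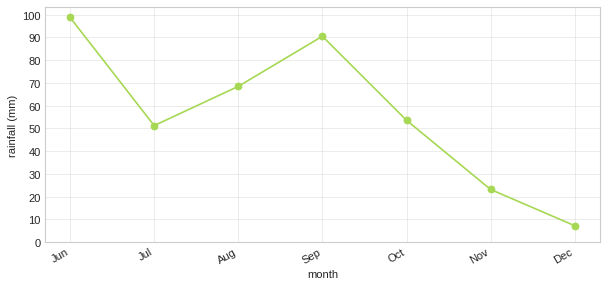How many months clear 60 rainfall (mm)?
3

Above 60: Jun, Aug, Sep.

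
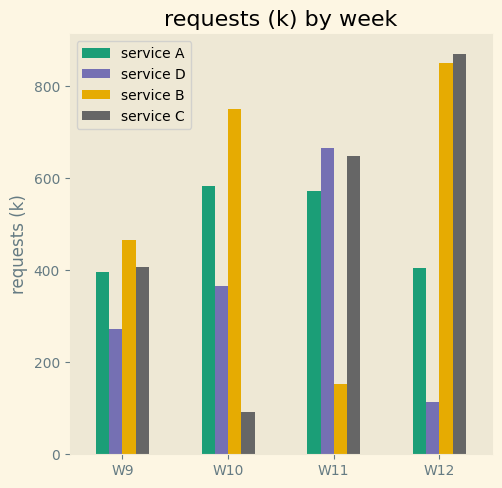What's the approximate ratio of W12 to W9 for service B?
≈ 1.6×

W12 ≈ 800, W9 ≈ 500; 800/500 ≈ 1.6.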